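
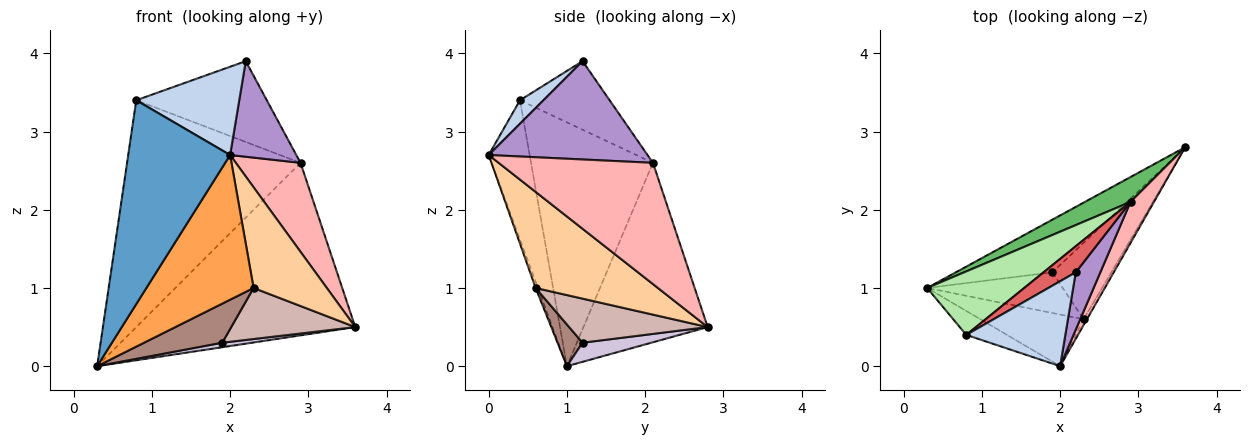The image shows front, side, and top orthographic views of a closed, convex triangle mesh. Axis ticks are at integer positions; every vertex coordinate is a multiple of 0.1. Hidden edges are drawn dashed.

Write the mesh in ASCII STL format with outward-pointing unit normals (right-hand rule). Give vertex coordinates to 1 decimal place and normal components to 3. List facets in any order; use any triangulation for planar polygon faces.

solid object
 facet normal -0.371 -0.922 -0.108
  outer loop
   vertex 0.8 0.4 3.4
   vertex 0.3 1.0 0.0
   vertex 2.0 0.0 2.7
  endloop
 endfacet
 facet normal 0.162 -0.711 0.684
  outer loop
   vertex 0.8 0.4 3.4
   vertex 2.0 0.0 2.7
   vertex 2.2 1.2 3.9
  endloop
 endfacet
 facet normal -0.020 -0.942 -0.336
  outer loop
   vertex 2.3 0.6 1.0
   vertex 2.0 0.0 2.7
   vertex 0.3 1.0 0.0
  endloop
 endfacet
 facet normal 0.858 -0.514 -0.030
  outer loop
   vertex 2.3 0.6 1.0
   vertex 3.6 2.8 0.5
   vertex 2.0 0.0 2.7
  endloop
 endfacet
 facet normal -0.490 0.863 0.124
  outer loop
   vertex 2.9 2.1 2.6
   vertex 3.6 2.8 0.5
   vertex 0.3 1.0 0.0
  endloop
 endfacet
 facet normal -0.561 0.797 0.223
  outer loop
   vertex 2.9 2.1 2.6
   vertex 0.3 1.0 0.0
   vertex 0.8 0.4 3.4
  endloop
 endfacet
 facet normal -0.547 0.797 0.257
  outer loop
   vertex 2.9 2.1 2.6
   vertex 0.8 0.4 3.4
   vertex 2.2 1.2 3.9
  endloop
 endfacet
 facet normal 0.908 -0.381 0.176
  outer loop
   vertex 2.9 2.1 2.6
   vertex 2.0 0.0 2.7
   vertex 3.6 2.8 0.5
  endloop
 endfacet
 facet normal 0.899 -0.375 0.225
  outer loop
   vertex 2.9 2.1 2.6
   vertex 2.2 1.2 3.9
   vertex 2.0 0.0 2.7
  endloop
 endfacet
 facet normal 0.194 -0.084 -0.977
  outer loop
   vertex 1.9 1.2 0.3
   vertex 0.3 1.0 0.0
   vertex 3.6 2.8 0.5
  endloop
 endfacet
 facet normal 0.217 -0.677 -0.704
  outer loop
   vertex 1.9 1.2 0.3
   vertex 2.3 0.6 1.0
   vertex 0.3 1.0 0.0
  endloop
 endfacet
 facet normal 0.528 -0.472 -0.706
  outer loop
   vertex 1.9 1.2 0.3
   vertex 3.6 2.8 0.5
   vertex 2.3 0.6 1.0
  endloop
 endfacet
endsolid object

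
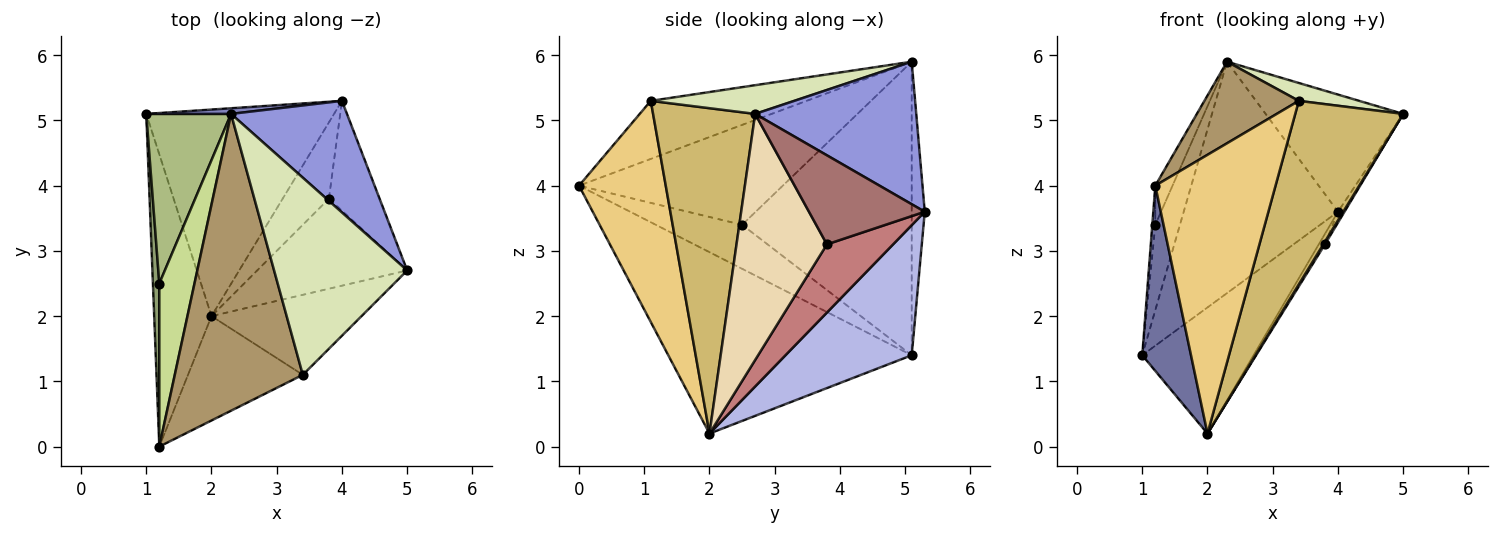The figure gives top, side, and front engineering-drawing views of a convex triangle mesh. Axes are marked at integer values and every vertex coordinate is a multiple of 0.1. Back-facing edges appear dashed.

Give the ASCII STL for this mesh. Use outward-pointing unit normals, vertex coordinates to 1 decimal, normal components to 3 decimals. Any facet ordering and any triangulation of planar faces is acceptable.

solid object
 facet normal -0.937 -0.188 -0.296
  outer loop
   vertex 2.0 2.0 0.2
   vertex 1.2 0.0 4.0
   vertex 1.0 5.1 1.4
  endloop
 endfacet
 facet normal -0.084 0.996 0.024
  outer loop
   vertex 4.0 5.3 3.6
   vertex 1.0 5.1 1.4
   vertex 2.3 5.1 5.9
  endloop
 endfacet
 facet normal 0.647 0.552 0.526
  outer loop
   vertex 4.0 5.3 3.6
   vertex 2.3 5.1 5.9
   vertex 5.0 2.7 5.1
  endloop
 endfacet
 facet normal 0.509 0.449 -0.735
  outer loop
   vertex 4.0 5.3 3.6
   vertex 2.0 2.0 0.2
   vertex 1.0 5.1 1.4
  endloop
 endfacet
 facet normal -0.989 0.035 0.144
  outer loop
   vertex 1.2 2.5 3.4
   vertex 1.0 5.1 1.4
   vertex 1.2 0.0 4.0
  endloop
 endfacet
 facet normal -0.951 0.138 0.275
  outer loop
   vertex 1.2 2.5 3.4
   vertex 2.3 5.1 5.9
   vertex 1.0 5.1 1.4
  endloop
 endfacet
 facet normal -0.940 0.079 0.331
  outer loop
   vertex 1.2 2.5 3.4
   vertex 1.2 0.0 4.0
   vertex 2.3 5.1 5.9
  endloop
 endfacet
 facet normal 0.210 -0.088 0.974
  outer loop
   vertex 3.4 1.1 5.3
   vertex 5.0 2.7 5.1
   vertex 2.3 5.1 5.9
  endloop
 endfacet
 facet normal -0.401 -0.243 0.883
  outer loop
   vertex 3.4 1.1 5.3
   vertex 2.3 5.1 5.9
   vertex 1.2 0.0 4.0
  endloop
 endfacet
 facet normal 0.655 -0.693 -0.302
  outer loop
   vertex 3.4 1.1 5.3
   vertex 2.0 2.0 0.2
   vertex 5.0 2.7 5.1
  endloop
 endfacet
 facet normal 0.560 -0.776 -0.291
  outer loop
   vertex 3.4 1.1 5.3
   vertex 1.2 0.0 4.0
   vertex 2.0 2.0 0.2
  endloop
 endfacet
 facet normal 0.854 -0.015 -0.521
  outer loop
   vertex 3.8 3.8 3.1
   vertex 5.0 2.7 5.1
   vertex 2.0 2.0 0.2
  endloop
 endfacet
 facet normal 0.868 0.049 -0.494
  outer loop
   vertex 3.8 3.8 3.1
   vertex 4.0 5.3 3.6
   vertex 5.0 2.7 5.1
  endloop
 endfacet
 facet normal 0.825 0.077 -0.560
  outer loop
   vertex 3.8 3.8 3.1
   vertex 2.0 2.0 0.2
   vertex 4.0 5.3 3.6
  endloop
 endfacet
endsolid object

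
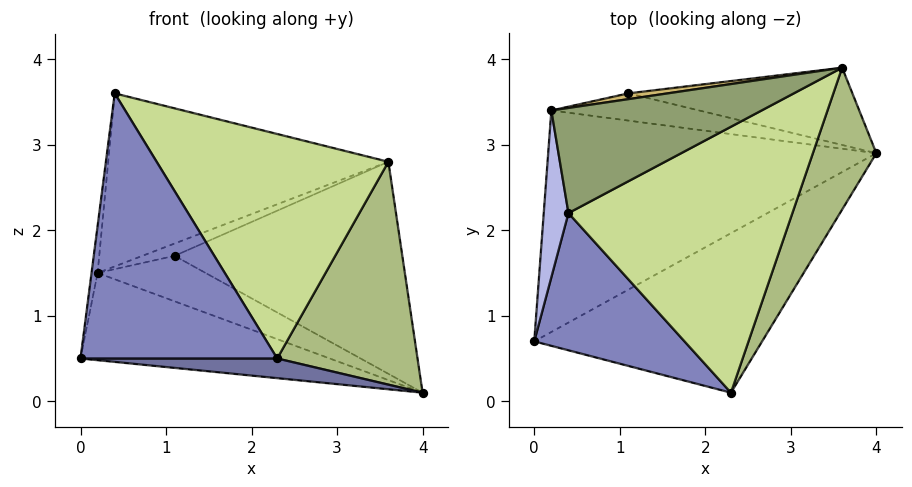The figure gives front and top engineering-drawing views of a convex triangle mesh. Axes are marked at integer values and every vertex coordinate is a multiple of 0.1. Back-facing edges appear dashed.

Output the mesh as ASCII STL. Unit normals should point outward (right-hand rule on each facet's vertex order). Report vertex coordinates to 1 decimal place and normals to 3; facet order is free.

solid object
 facet normal -0.032 -0.122 -0.992
  outer loop
   vertex 2.3 0.1 0.5
   vertex 0.0 0.7 0.5
   vertex 4.0 2.9 0.1
  endloop
 endfacet
 facet normal -0.226 -0.865 0.448
  outer loop
   vertex 0.4 2.2 3.6
   vertex 0.0 0.7 0.5
   vertex 2.3 0.1 0.5
  endloop
 endfacet
 facet normal -0.283 0.351 -0.893
  outer loop
   vertex 0.2 3.4 1.5
   vertex 4.0 2.9 0.1
   vertex 0.0 0.7 0.5
  endloop
 endfacet
 facet normal -0.993 0.032 0.113
  outer loop
   vertex 0.2 3.4 1.5
   vertex 0.0 0.7 0.5
   vertex 0.4 2.2 3.6
  endloop
 endfacet
 facet normal -0.308 0.813 0.494
  outer loop
   vertex 3.6 3.9 2.8
   vertex 0.2 3.4 1.5
   vertex 0.4 2.2 3.6
  endloop
 endfacet
 facet normal 0.835 -0.465 0.296
  outer loop
   vertex 3.6 3.9 2.8
   vertex 2.3 0.1 0.5
   vertex 4.0 2.9 0.1
  endloop
 endfacet
 facet normal 0.471 -0.569 0.674
  outer loop
   vertex 3.6 3.9 2.8
   vertex 0.4 2.2 3.6
   vertex 2.3 0.1 0.5
  endloop
 endfacet
 facet normal -0.076 0.855 -0.512
  outer loop
   vertex 1.1 3.6 1.7
   vertex 4.0 2.9 0.1
   vertex 0.2 3.4 1.5
  endloop
 endfacet
 facet normal 0.038 0.939 -0.342
  outer loop
   vertex 1.1 3.6 1.7
   vertex 3.6 3.9 2.8
   vertex 4.0 2.9 0.1
  endloop
 endfacet
 facet normal -0.283 0.868 0.407
  outer loop
   vertex 1.1 3.6 1.7
   vertex 0.2 3.4 1.5
   vertex 3.6 3.9 2.8
  endloop
 endfacet
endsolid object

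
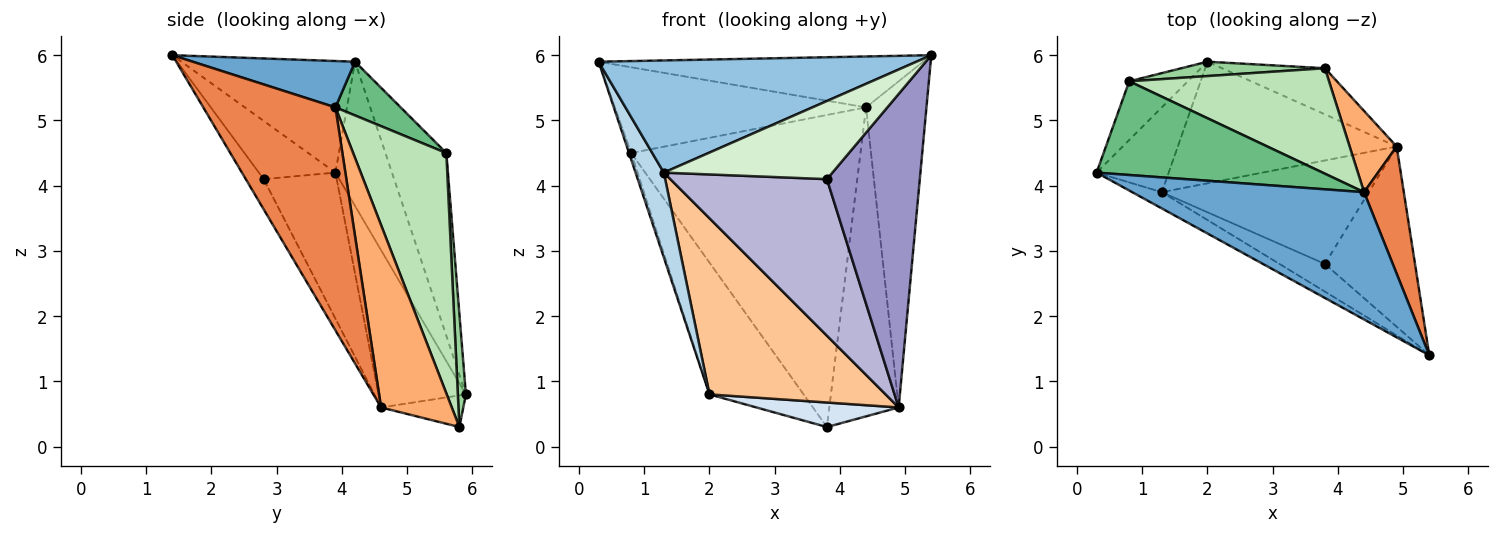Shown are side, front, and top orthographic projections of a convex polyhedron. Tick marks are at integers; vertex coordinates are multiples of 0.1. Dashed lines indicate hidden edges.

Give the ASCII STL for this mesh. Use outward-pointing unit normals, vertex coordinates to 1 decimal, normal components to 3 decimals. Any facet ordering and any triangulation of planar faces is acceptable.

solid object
 facet normal 0.183 0.365 0.913
  outer loop
   vertex 4.4 3.9 5.2
   vertex 0.3 4.2 5.9
   vertex 5.4 1.4 6.0
  endloop
 endfacet
 facet normal -0.476 -0.871 -0.126
  outer loop
   vertex 1.3 3.9 4.2
   vertex 5.4 1.4 6.0
   vertex 0.3 4.2 5.9
  endloop
 endfacet
 facet normal -0.816 -0.408 -0.408
  outer loop
   vertex 1.3 3.9 4.2
   vertex 0.3 4.2 5.9
   vertex 2.0 5.9 0.8
  endloop
 endfacet
 facet normal -0.262 -0.453 -0.852
  outer loop
   vertex 4.9 4.6 0.6
   vertex 2.0 5.9 0.8
   vertex 3.8 5.8 0.3
  endloop
 endfacet
 facet normal 0.898 0.410 0.160
  outer loop
   vertex 4.9 4.6 0.6
   vertex 4.4 3.9 5.2
   vertex 5.4 1.4 6.0
  endloop
 endfacet
 facet normal 0.702 0.689 0.181
  outer loop
   vertex 4.9 4.6 0.6
   vertex 3.8 5.8 0.3
   vertex 4.4 3.9 5.2
  endloop
 endfacet
 facet normal -0.378 -0.762 -0.526
  outer loop
   vertex 4.9 4.6 0.6
   vertex 1.3 3.9 4.2
   vertex 2.0 5.9 0.8
  endloop
 endfacet
 facet normal -0.951 0.034 -0.306
  outer loop
   vertex 0.8 5.6 4.5
   vertex 2.0 5.9 0.8
   vertex 0.3 4.2 5.9
  endloop
 endfacet
 facet normal 0.173 0.665 0.727
  outer loop
   vertex 0.8 5.6 4.5
   vertex 0.3 4.2 5.9
   vertex 4.4 3.9 5.2
  endloop
 endfacet
 facet normal 0.085 0.991 0.108
  outer loop
   vertex 0.8 5.6 4.5
   vertex 3.8 5.8 0.3
   vertex 2.0 5.9 0.8
  endloop
 endfacet
 facet normal 0.359 0.884 0.299
  outer loop
   vertex 0.8 5.6 4.5
   vertex 4.4 3.9 5.2
   vertex 3.8 5.8 0.3
  endloop
 endfacet
 facet normal -0.394 -0.867 -0.307
  outer loop
   vertex 3.8 2.8 4.1
   vertex 5.4 1.4 6.0
   vertex 1.3 3.9 4.2
  endloop
 endfacet
 facet normal -0.165 -0.855 -0.492
  outer loop
   vertex 3.8 2.8 4.1
   vertex 4.9 4.6 0.6
   vertex 5.4 1.4 6.0
  endloop
 endfacet
 facet normal -0.363 -0.777 -0.514
  outer loop
   vertex 3.8 2.8 4.1
   vertex 1.3 3.9 4.2
   vertex 4.9 4.6 0.6
  endloop
 endfacet
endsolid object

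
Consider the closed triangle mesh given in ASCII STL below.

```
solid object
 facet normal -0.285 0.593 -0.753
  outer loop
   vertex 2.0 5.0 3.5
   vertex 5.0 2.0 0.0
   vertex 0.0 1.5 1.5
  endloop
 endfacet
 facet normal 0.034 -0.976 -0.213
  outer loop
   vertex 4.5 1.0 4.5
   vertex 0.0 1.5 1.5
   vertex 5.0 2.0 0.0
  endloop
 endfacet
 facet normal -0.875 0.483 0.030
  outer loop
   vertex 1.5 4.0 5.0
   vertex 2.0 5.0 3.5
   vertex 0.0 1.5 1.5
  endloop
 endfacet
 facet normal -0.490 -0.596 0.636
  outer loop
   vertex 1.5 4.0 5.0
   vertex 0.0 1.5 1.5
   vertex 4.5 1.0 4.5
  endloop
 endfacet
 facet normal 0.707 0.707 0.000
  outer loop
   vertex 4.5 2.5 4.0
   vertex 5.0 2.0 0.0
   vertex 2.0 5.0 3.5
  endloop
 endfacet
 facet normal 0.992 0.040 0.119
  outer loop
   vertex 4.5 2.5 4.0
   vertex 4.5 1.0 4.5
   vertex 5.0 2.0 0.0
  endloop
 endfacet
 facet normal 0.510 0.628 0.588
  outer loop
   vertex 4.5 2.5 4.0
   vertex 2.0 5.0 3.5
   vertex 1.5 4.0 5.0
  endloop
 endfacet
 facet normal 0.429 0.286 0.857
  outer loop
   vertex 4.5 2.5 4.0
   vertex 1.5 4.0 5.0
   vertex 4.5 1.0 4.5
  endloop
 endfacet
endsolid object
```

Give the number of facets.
8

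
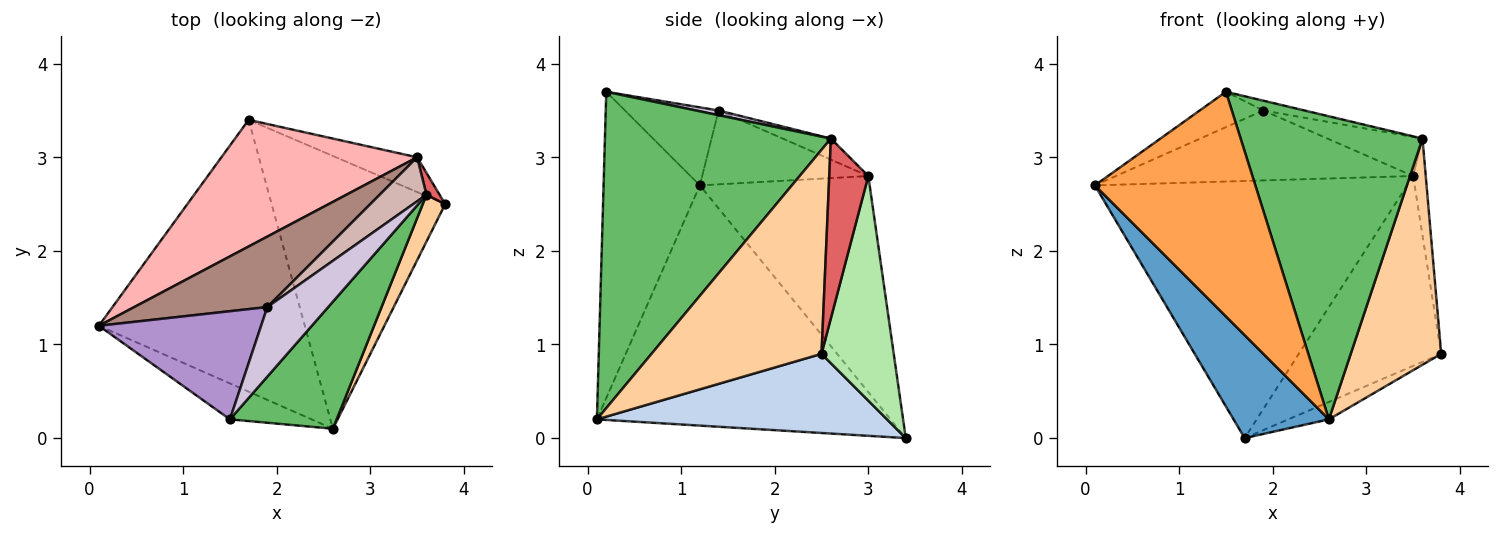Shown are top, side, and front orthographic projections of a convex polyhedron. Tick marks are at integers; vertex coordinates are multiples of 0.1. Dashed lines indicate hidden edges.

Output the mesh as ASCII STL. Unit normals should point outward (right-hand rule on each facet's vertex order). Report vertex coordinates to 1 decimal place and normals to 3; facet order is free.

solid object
 facet normal -0.737 -0.239 -0.632
  outer loop
   vertex 1.7 3.4 0.0
   vertex 2.6 0.1 0.2
   vertex 0.1 1.2 2.7
  endloop
 endfacet
 facet normal 0.414 0.058 -0.908
  outer loop
   vertex 1.7 3.4 0.0
   vertex 3.8 2.5 0.9
   vertex 2.6 0.1 0.2
  endloop
 endfacet
 facet normal -0.510 -0.850 -0.136
  outer loop
   vertex 1.5 0.2 3.7
   vertex 0.1 1.2 2.7
   vertex 2.6 0.1 0.2
  endloop
 endfacet
 facet normal 0.879 -0.468 0.097
  outer loop
   vertex 3.6 2.6 3.2
   vertex 2.6 0.1 0.2
   vertex 3.8 2.5 0.9
  endloop
 endfacet
 facet normal 0.753 -0.606 0.254
  outer loop
   vertex 3.6 2.6 3.2
   vertex 1.5 0.2 3.7
   vertex 2.6 0.1 0.2
  endloop
 endfacet
 facet normal 0.446 0.880 -0.161
  outer loop
   vertex 3.5 3.0 2.8
   vertex 3.8 2.5 0.9
   vertex 1.7 3.4 0.0
  endloop
 endfacet
 facet normal 0.949 0.307 0.069
  outer loop
   vertex 3.5 3.0 2.8
   vertex 3.6 2.6 3.2
   vertex 3.8 2.5 0.9
  endloop
 endfacet
 facet normal -0.439 0.806 0.397
  outer loop
   vertex 3.5 3.0 2.8
   vertex 1.7 3.4 0.0
   vertex 0.1 1.2 2.7
  endloop
 endfacet
 facet normal -0.416 0.283 0.865
  outer loop
   vertex 1.9 1.4 3.5
   vertex 0.1 1.2 2.7
   vertex 1.5 0.2 3.7
  endloop
 endfacet
 facet normal 0.076 0.139 0.987
  outer loop
   vertex 1.9 1.4 3.5
   vertex 1.5 0.2 3.7
   vertex 3.6 2.6 3.2
  endloop
 endfacet
 facet normal -0.366 0.655 0.661
  outer loop
   vertex 1.9 1.4 3.5
   vertex 3.5 3.0 2.8
   vertex 0.1 1.2 2.7
  endloop
 endfacet
 facet normal -0.319 0.629 0.709
  outer loop
   vertex 1.9 1.4 3.5
   vertex 3.6 2.6 3.2
   vertex 3.5 3.0 2.8
  endloop
 endfacet
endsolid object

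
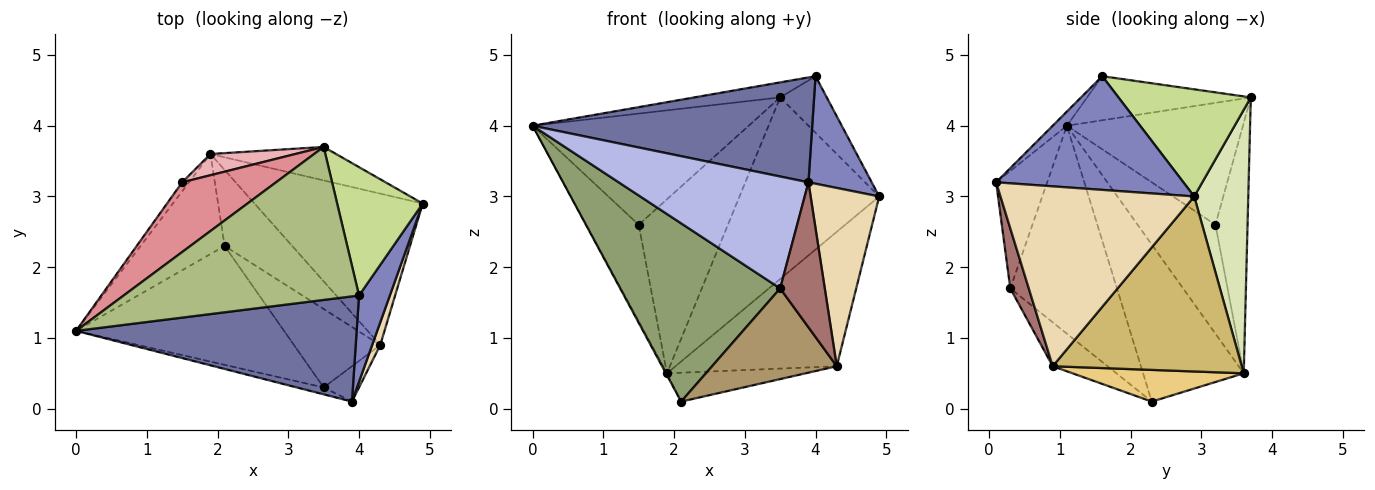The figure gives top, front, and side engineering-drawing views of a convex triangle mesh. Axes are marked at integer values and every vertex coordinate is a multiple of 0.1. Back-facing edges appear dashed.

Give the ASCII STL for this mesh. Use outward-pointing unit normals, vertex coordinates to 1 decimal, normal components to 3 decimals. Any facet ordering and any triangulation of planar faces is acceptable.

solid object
 facet normal -0.036 -0.705 0.708
  outer loop
   vertex 4.0 1.6 4.7
   vertex 0.0 1.1 4.0
   vertex 3.9 0.1 3.2
  endloop
 endfacet
 facet normal 0.918 -0.310 0.249
  outer loop
   vertex 4.0 1.6 4.7
   vertex 3.9 0.1 3.2
   vertex 4.9 2.9 3.0
  endloop
 endfacet
 facet normal -0.882 0.010 -0.472
  outer loop
   vertex 1.9 3.6 0.5
   vertex 2.1 2.3 0.1
   vertex 0.0 1.1 4.0
  endloop
 endfacet
 facet normal -0.259 -0.964 -0.059
  outer loop
   vertex 3.5 0.3 1.7
   vertex 3.9 0.1 3.2
   vertex 0.0 1.1 4.0
  endloop
 endfacet
 facet normal -0.485 -0.728 -0.485
  outer loop
   vertex 3.5 0.3 1.7
   vertex 0.0 1.1 4.0
   vertex 2.1 2.3 0.1
  endloop
 endfacet
 facet normal -0.183 0.096 0.978
  outer loop
   vertex 3.5 3.7 4.4
   vertex 0.0 1.1 4.0
   vertex 4.0 1.6 4.7
  endloop
 endfacet
 facet normal 0.753 0.265 0.602
  outer loop
   vertex 3.5 3.7 4.4
   vertex 4.0 1.6 4.7
   vertex 4.9 2.9 3.0
  endloop
 endfacet
 facet normal 0.356 0.919 -0.169
  outer loop
   vertex 3.5 3.7 4.4
   vertex 4.9 2.9 3.0
   vertex 1.9 3.6 0.5
  endloop
 endfacet
 facet normal -0.316 -0.718 -0.621
  outer loop
   vertex 4.3 0.9 0.6
   vertex 3.5 0.3 1.7
   vertex 2.1 2.3 0.1
  endloop
 endfacet
 facet normal 0.614 0.524 -0.590
  outer loop
   vertex 4.3 0.9 0.6
   vertex 1.9 3.6 0.5
   vertex 4.9 2.9 3.0
  endloop
 endfacet
 facet normal 0.402 0.325 -0.856
  outer loop
   vertex 4.3 0.9 0.6
   vertex 2.1 2.3 0.1
   vertex 1.9 3.6 0.5
  endloop
 endfacet
 facet normal 0.942 -0.333 0.042
  outer loop
   vertex 4.3 0.9 0.6
   vertex 4.9 2.9 3.0
   vertex 3.9 0.1 3.2
  endloop
 endfacet
 facet normal 0.374 -0.901 -0.220
  outer loop
   vertex 4.3 0.9 0.6
   vertex 3.9 0.1 3.2
   vertex 3.5 0.3 1.7
  endloop
 endfacet
 facet normal -0.829 0.557 -0.052
  outer loop
   vertex 1.5 3.2 2.6
   vertex 1.9 3.6 0.5
   vertex 0.0 1.1 4.0
  endloop
 endfacet
 facet normal -0.568 0.697 0.437
  outer loop
   vertex 1.5 3.2 2.6
   vertex 0.0 1.1 4.0
   vertex 3.5 3.7 4.4
  endloop
 endfacet
 facet normal -0.336 0.935 0.114
  outer loop
   vertex 1.5 3.2 2.6
   vertex 3.5 3.7 4.4
   vertex 1.9 3.6 0.5
  endloop
 endfacet
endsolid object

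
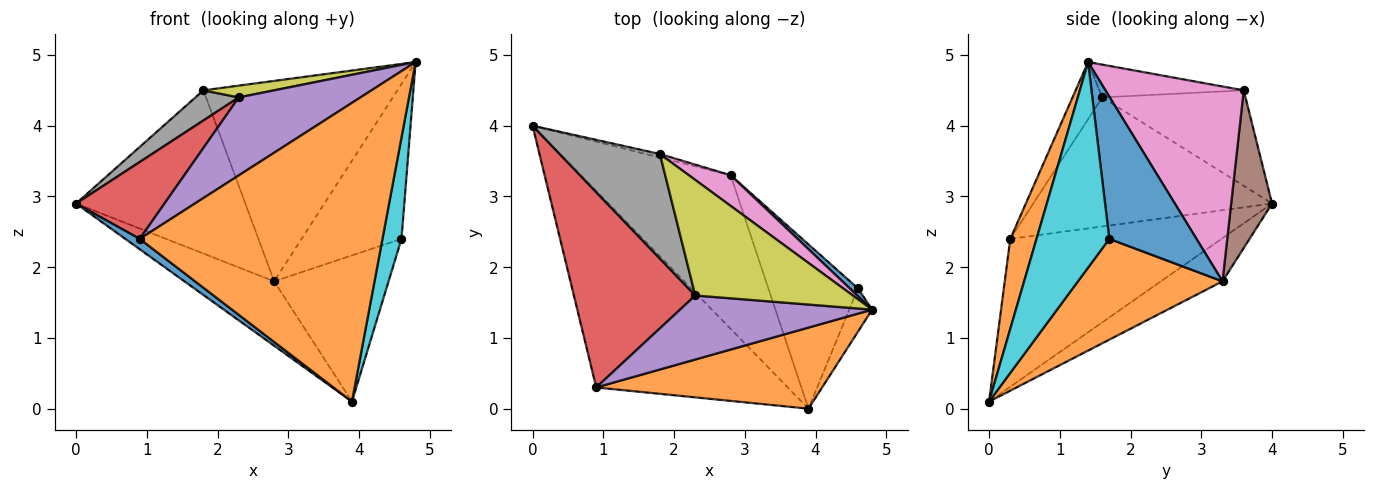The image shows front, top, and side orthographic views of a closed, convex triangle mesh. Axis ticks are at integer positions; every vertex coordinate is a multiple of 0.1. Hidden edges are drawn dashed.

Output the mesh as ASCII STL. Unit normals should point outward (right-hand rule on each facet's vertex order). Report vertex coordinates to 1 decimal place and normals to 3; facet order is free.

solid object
 facet normal -0.611 -0.042 -0.791
  outer loop
   vertex 0.9 0.3 2.4
   vertex 0.0 4.0 2.9
   vertex 3.9 0.0 0.1
  endloop
 endfacet
 facet normal 0.104 -0.960 0.261
  outer loop
   vertex 0.9 0.3 2.4
   vertex 3.9 0.0 0.1
   vertex 4.8 1.4 4.9
  endloop
 endfacet
 facet normal -0.257 0.374 -0.891
  outer loop
   vertex 2.8 3.3 1.8
   vertex 3.9 0.0 0.1
   vertex 0.0 4.0 2.9
  endloop
 endfacet
 facet normal -0.703 -0.260 0.662
  outer loop
   vertex 2.3 1.6 4.4
   vertex 0.0 4.0 2.9
   vertex 0.9 0.3 2.4
  endloop
 endfacet
 facet normal -0.185 -0.760 0.624
  outer loop
   vertex 2.3 1.6 4.4
   vertex 0.9 0.3 2.4
   vertex 4.8 1.4 4.9
  endloop
 endfacet
 facet normal 0.235 0.972 -0.021
  outer loop
   vertex 1.8 3.6 4.5
   vertex 2.8 3.3 1.8
   vertex 0.0 4.0 2.9
  endloop
 endfacet
 facet normal 0.576 0.808 0.124
  outer loop
   vertex 1.8 3.6 4.5
   vertex 4.8 1.4 4.9
   vertex 2.8 3.3 1.8
  endloop
 endfacet
 facet normal -0.675 -0.204 0.709
  outer loop
   vertex 1.8 3.6 4.5
   vertex 0.0 4.0 2.9
   vertex 2.3 1.6 4.4
  endloop
 endfacet
 facet normal -0.203 -0.099 0.974
  outer loop
   vertex 1.8 3.6 4.5
   vertex 2.3 1.6 4.4
   vertex 4.8 1.4 4.9
  endloop
 endfacet
 facet normal 0.962 -0.251 -0.107
  outer loop
   vertex 4.6 1.7 2.4
   vertex 4.8 1.4 4.9
   vertex 3.9 0.0 0.1
  endloop
 endfacet
 facet normal 0.657 0.753 0.038
  outer loop
   vertex 4.6 1.7 2.4
   vertex 2.8 3.3 1.8
   vertex 4.8 1.4 4.9
  endloop
 endfacet
 facet normal 0.643 0.509 -0.572
  outer loop
   vertex 4.6 1.7 2.4
   vertex 3.9 0.0 0.1
   vertex 2.8 3.3 1.8
  endloop
 endfacet
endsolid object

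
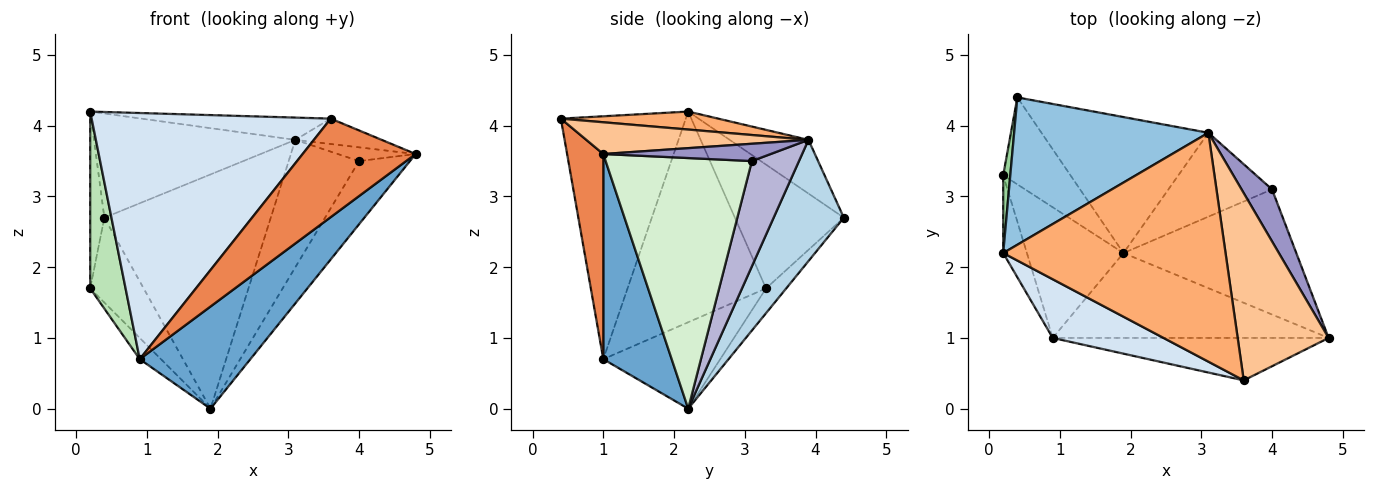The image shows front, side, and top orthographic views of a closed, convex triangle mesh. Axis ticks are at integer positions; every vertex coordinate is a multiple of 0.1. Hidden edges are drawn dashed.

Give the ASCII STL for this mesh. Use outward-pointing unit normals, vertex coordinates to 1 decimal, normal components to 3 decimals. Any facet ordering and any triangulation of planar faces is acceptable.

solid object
 facet normal 0.429 -0.695 -0.577
  outer loop
   vertex 0.9 1.0 0.7
   vertex 1.9 2.2 0.0
   vertex 4.8 1.0 3.6
  endloop
 endfacet
 facet normal -0.220 0.563 0.797
  outer loop
   vertex 3.1 3.9 3.8
   vertex 0.4 4.4 2.7
   vertex 0.2 2.2 4.2
  endloop
 endfacet
 facet normal 0.343 0.812 -0.472
  outer loop
   vertex 3.1 3.9 3.8
   vertex 1.9 2.2 0.0
   vertex 0.4 4.4 2.7
  endloop
 endfacet
 facet normal -0.453 -0.867 0.207
  outer loop
   vertex 3.6 0.4 4.1
   vertex 0.2 2.2 4.2
   vertex 0.9 1.0 0.7
  endloop
 endfacet
 facet normal 0.282 -0.881 -0.380
  outer loop
   vertex 3.6 0.4 4.1
   vertex 0.9 1.0 0.7
   vertex 4.8 1.0 3.6
  endloop
 endfacet
 facet normal 0.080 0.097 0.992
  outer loop
   vertex 3.6 0.4 4.1
   vertex 3.1 3.9 3.8
   vertex 0.2 2.2 4.2
  endloop
 endfacet
 facet normal 0.327 0.127 0.937
  outer loop
   vertex 3.6 0.4 4.1
   vertex 4.8 1.0 3.6
   vertex 3.1 3.9 3.8
  endloop
 endfacet
 facet normal -0.255 0.675 -0.692
  outer loop
   vertex 0.2 3.3 1.7
   vertex 0.4 4.4 2.7
   vertex 1.9 2.2 0.0
  endloop
 endfacet
 facet normal -0.662 0.120 -0.740
  outer loop
   vertex 0.2 3.3 1.7
   vertex 1.9 2.2 0.0
   vertex 0.9 1.0 0.7
  endloop
 endfacet
 facet normal -0.990 0.129 0.057
  outer loop
   vertex 0.2 3.3 1.7
   vertex 0.2 2.2 4.2
   vertex 0.4 4.4 2.7
  endloop
 endfacet
 facet normal -0.963 -0.246 -0.108
  outer loop
   vertex 0.2 3.3 1.7
   vertex 0.9 1.0 0.7
   vertex 0.2 2.2 4.2
  endloop
 endfacet
 facet normal 0.791 0.276 -0.546
  outer loop
   vertex 4.0 3.1 3.5
   vertex 4.8 1.0 3.6
   vertex 1.9 2.2 0.0
  endloop
 endfacet
 facet normal 0.481 0.224 0.847
  outer loop
   vertex 4.0 3.1 3.5
   vertex 3.1 3.9 3.8
   vertex 4.8 1.0 3.6
  endloop
 endfacet
 facet normal 0.488 0.729 -0.480
  outer loop
   vertex 4.0 3.1 3.5
   vertex 1.9 2.2 0.0
   vertex 3.1 3.9 3.8
  endloop
 endfacet
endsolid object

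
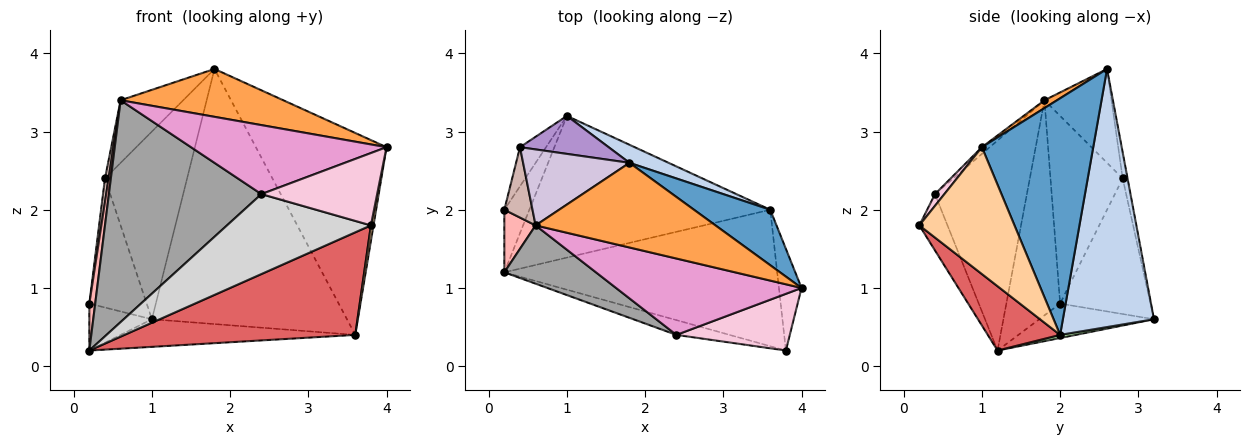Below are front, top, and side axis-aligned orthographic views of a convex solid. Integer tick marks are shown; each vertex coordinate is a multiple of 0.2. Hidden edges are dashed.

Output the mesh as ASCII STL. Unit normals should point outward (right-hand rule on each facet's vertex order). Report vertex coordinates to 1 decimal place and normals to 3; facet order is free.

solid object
 facet normal 0.635 0.745 0.205
  outer loop
   vertex 3.6 2.0 0.4
   vertex 1.8 2.6 3.8
   vertex 4.0 1.0 2.8
  endloop
 endfacet
 facet normal 0.422 0.904 0.064
  outer loop
   vertex 3.6 2.0 0.4
   vertex 1.0 3.2 0.6
   vertex 1.8 2.6 3.8
  endloop
 endfacet
 facet normal 0.038 -0.492 0.870
  outer loop
   vertex 0.6 1.8 3.4
   vertex 4.0 1.0 2.8
   vertex 1.8 2.6 3.8
  endloop
 endfacet
 facet normal 0.984 -0.027 -0.175
  outer loop
   vertex 3.8 0.2 1.8
   vertex 3.6 2.0 0.4
   vertex 4.0 1.0 2.8
  endloop
 endfacet
 facet normal -0.740 0.404 -0.538
  outer loop
   vertex 0.2 1.2 0.2
   vertex 0.2 2.0 0.8
   vertex 1.0 3.2 0.6
  endloop
 endfacet
 facet normal 0.013 0.191 -0.981
  outer loop
   vertex 0.2 1.2 0.2
   vertex 1.0 3.2 0.6
   vertex 3.6 2.0 0.4
  endloop
 endfacet
 facet normal 0.185 -0.590 -0.786
  outer loop
   vertex 0.2 1.2 0.2
   vertex 3.6 2.0 0.4
   vertex 3.8 0.2 1.8
  endloop
 endfacet
 facet normal -0.984 -0.107 0.143
  outer loop
   vertex 0.2 1.2 0.2
   vertex 0.6 1.8 3.4
   vertex 0.2 2.0 0.8
  endloop
 endfacet
 facet normal -0.058 0.978 0.198
  outer loop
   vertex 0.4 2.8 2.4
   vertex 1.8 2.6 3.8
   vertex 1.0 3.2 0.6
  endloop
 endfacet
 facet normal -0.563 0.525 0.638
  outer loop
   vertex 0.4 2.8 2.4
   vertex 0.6 1.8 3.4
   vertex 1.8 2.6 3.8
  endloop
 endfacet
 facet normal -0.833 0.529 -0.160
  outer loop
   vertex 0.4 2.8 2.4
   vertex 1.0 3.2 0.6
   vertex 0.2 2.0 0.8
  endloop
 endfacet
 facet normal -0.988 -0.049 0.148
  outer loop
   vertex 0.4 2.8 2.4
   vertex 0.2 2.0 0.8
   vertex 0.6 1.8 3.4
  endloop
 endfacet
 facet normal -0.027 -0.670 0.742
  outer loop
   vertex 2.4 0.4 2.2
   vertex 4.0 1.0 2.8
   vertex 0.6 1.8 3.4
  endloop
 endfacet
 facet normal 0.064 -0.785 0.616
  outer loop
   vertex 2.4 0.4 2.2
   vertex 3.8 0.2 1.8
   vertex 4.0 1.0 2.8
  endloop
 endfacet
 facet normal -0.504 -0.836 0.220
  outer loop
   vertex 2.4 0.4 2.2
   vertex 0.6 1.8 3.4
   vertex 0.2 1.2 0.2
  endloop
 endfacet
 facet normal -0.189 -0.966 -0.178
  outer loop
   vertex 2.4 0.4 2.2
   vertex 0.2 1.2 0.2
   vertex 3.8 0.2 1.8
  endloop
 endfacet
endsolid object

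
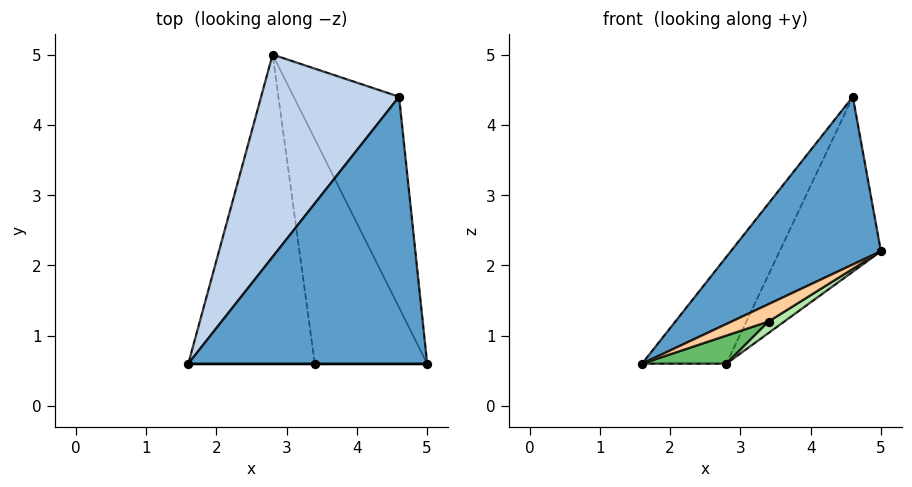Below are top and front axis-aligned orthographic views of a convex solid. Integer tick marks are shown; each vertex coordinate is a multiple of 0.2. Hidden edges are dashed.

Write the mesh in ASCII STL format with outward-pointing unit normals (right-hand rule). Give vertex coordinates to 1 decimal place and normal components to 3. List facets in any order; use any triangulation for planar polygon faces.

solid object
 facet normal -0.370 -0.494 0.787
  outer loop
   vertex 4.6 4.4 4.4
   vertex 1.6 0.6 0.6
   vertex 5.0 0.6 2.2
  endloop
 endfacet
 facet normal -0.863 0.235 0.446
  outer loop
   vertex 4.6 4.4 4.4
   vertex 2.8 5.0 0.6
   vertex 1.6 0.6 0.6
  endloop
 endfacet
 facet normal 0.878 0.305 -0.368
  outer loop
   vertex 4.6 4.4 4.4
   vertex 5.0 0.6 2.2
   vertex 2.8 5.0 0.6
  endloop
 endfacet
 facet normal 0.000 -1.000 0.000
  outer loop
   vertex 3.4 0.6 1.2
   vertex 5.0 0.6 2.2
   vertex 1.6 0.6 0.6
  endloop
 endfacet
 facet normal 0.315 -0.086 -0.945
  outer loop
   vertex 3.4 0.6 1.2
   vertex 1.6 0.6 0.6
   vertex 2.8 5.0 0.6
  endloop
 endfacet
 facet normal 0.530 -0.043 -0.847
  outer loop
   vertex 3.4 0.6 1.2
   vertex 2.8 5.0 0.6
   vertex 5.0 0.6 2.2
  endloop
 endfacet
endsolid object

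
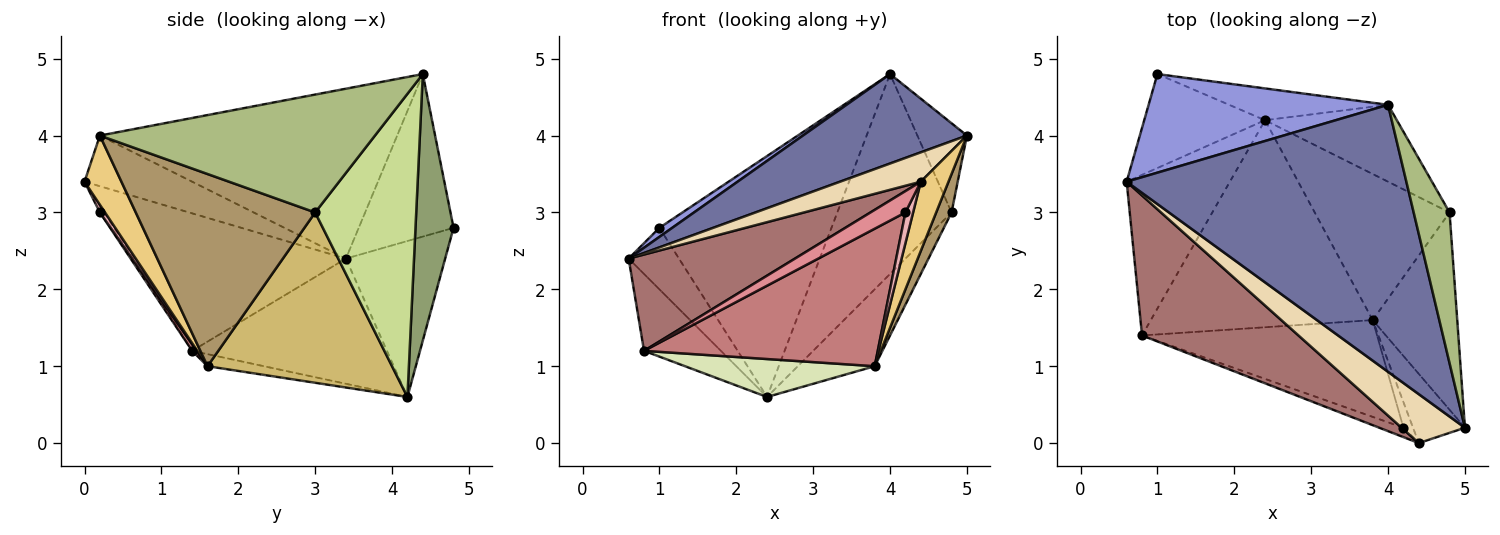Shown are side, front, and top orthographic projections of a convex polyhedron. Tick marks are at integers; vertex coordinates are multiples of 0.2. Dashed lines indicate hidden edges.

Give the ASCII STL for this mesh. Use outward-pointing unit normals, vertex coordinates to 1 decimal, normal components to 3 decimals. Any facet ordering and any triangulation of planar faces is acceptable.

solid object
 facet normal -0.499 -0.275 0.822
  outer loop
   vertex 4.0 4.4 4.8
   vertex 0.6 3.4 2.4
   vertex 5.0 0.2 4.0
  endloop
 endfacet
 facet normal -0.738 0.291 -0.609
  outer loop
   vertex 0.8 1.4 1.2
   vertex 0.6 3.4 2.4
   vertex 2.4 4.2 0.6
  endloop
 endfacet
 facet normal -0.560 -0.076 0.825
  outer loop
   vertex 1.0 4.8 2.8
   vertex 0.6 3.4 2.4
   vertex 4.0 4.4 4.8
  endloop
 endfacet
 facet normal -0.734 0.372 -0.568
  outer loop
   vertex 1.0 4.8 2.8
   vertex 2.4 4.2 0.6
   vertex 0.6 3.4 2.4
  endloop
 endfacet
 facet normal 0.214 0.968 -0.128
  outer loop
   vertex 1.0 4.8 2.8
   vertex 4.0 4.4 4.8
   vertex 2.4 4.2 0.6
  endloop
 endfacet
 facet normal 0.943 0.170 0.287
  outer loop
   vertex 4.8 3.0 3.0
   vertex 4.0 4.4 4.8
   vertex 5.0 0.2 4.0
  endloop
 endfacet
 facet normal 0.637 0.720 -0.277
  outer loop
   vertex 4.8 3.0 3.0
   vertex 2.4 4.2 0.6
   vertex 4.0 4.4 4.8
  endloop
 endfacet
 facet normal -0.053 -0.180 -0.982
  outer loop
   vertex 3.8 1.6 1.0
   vertex 0.8 1.4 1.2
   vertex 2.4 4.2 0.6
  endloop
 endfacet
 facet normal 0.913 -0.078 -0.402
  outer loop
   vertex 3.8 1.6 1.0
   vertex 4.8 3.0 3.0
   vertex 5.0 0.2 4.0
  endloop
 endfacet
 facet normal 0.745 0.311 -0.590
  outer loop
   vertex 3.8 1.6 1.0
   vertex 2.4 4.2 0.6
   vertex 4.8 3.0 3.0
  endloop
 endfacet
 facet normal 0.686 -0.514 -0.514
  outer loop
   vertex 4.4 0.0 3.4
   vertex 3.8 1.6 1.0
   vertex 5.0 0.2 4.0
  endloop
 endfacet
 facet normal -0.566 -0.424 0.707
  outer loop
   vertex 4.4 0.0 3.4
   vertex 5.0 0.2 4.0
   vertex 0.6 3.4 2.4
  endloop
 endfacet
 facet normal -0.586 -0.459 0.667
  outer loop
   vertex 4.4 0.0 3.4
   vertex 0.6 3.4 2.4
   vertex 0.8 1.4 1.2
  endloop
 endfacet
 facet normal 0.016 -0.818 -0.576
  outer loop
   vertex 4.2 0.2 3.0
   vertex 0.8 1.4 1.2
   vertex 3.8 1.6 1.0
  endloop
 endfacet
 facet normal -0.109 -0.910 -0.400
  outer loop
   vertex 4.2 0.2 3.0
   vertex 4.4 0.0 3.4
   vertex 0.8 1.4 1.2
  endloop
 endfacet
 facet normal 0.456 -0.684 -0.570
  outer loop
   vertex 4.2 0.2 3.0
   vertex 3.8 1.6 1.0
   vertex 4.4 0.0 3.4
  endloop
 endfacet
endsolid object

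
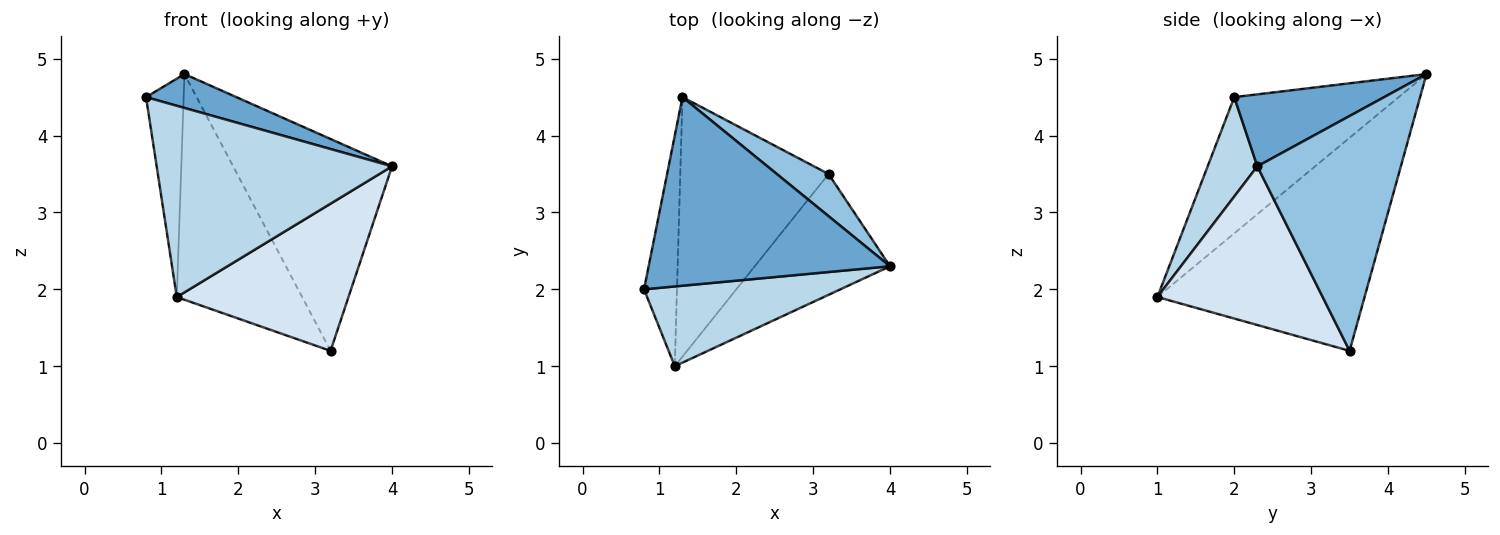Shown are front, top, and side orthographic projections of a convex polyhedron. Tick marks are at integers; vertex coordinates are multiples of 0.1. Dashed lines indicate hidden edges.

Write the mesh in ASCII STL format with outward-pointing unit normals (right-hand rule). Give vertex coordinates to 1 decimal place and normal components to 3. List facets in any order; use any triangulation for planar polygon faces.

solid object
 facet normal 0.282 -0.170 0.944
  outer loop
   vertex 1.3 4.5 4.8
   vertex 0.8 2.0 4.5
   vertex 4.0 2.3 3.6
  endloop
 endfacet
 facet normal 0.663 0.734 0.146
  outer loop
   vertex 3.2 3.5 1.2
   vertex 1.3 4.5 4.8
   vertex 4.0 2.3 3.6
  endloop
 endfacet
 facet normal 0.191 -0.906 0.378
  outer loop
   vertex 1.2 1.0 1.9
   vertex 4.0 2.3 3.6
   vertex 0.8 2.0 4.5
  endloop
 endfacet
 facet normal 0.597 -0.620 -0.509
  outer loop
   vertex 1.2 1.0 1.9
   vertex 3.2 3.5 1.2
   vertex 4.0 2.3 3.6
  endloop
 endfacet
 facet normal -0.949 0.217 -0.230
  outer loop
   vertex 1.2 1.0 1.9
   vertex 0.8 2.0 4.5
   vertex 1.3 4.5 4.8
  endloop
 endfacet
 facet normal -0.735 0.445 -0.512
  outer loop
   vertex 1.2 1.0 1.9
   vertex 1.3 4.5 4.8
   vertex 3.2 3.5 1.2
  endloop
 endfacet
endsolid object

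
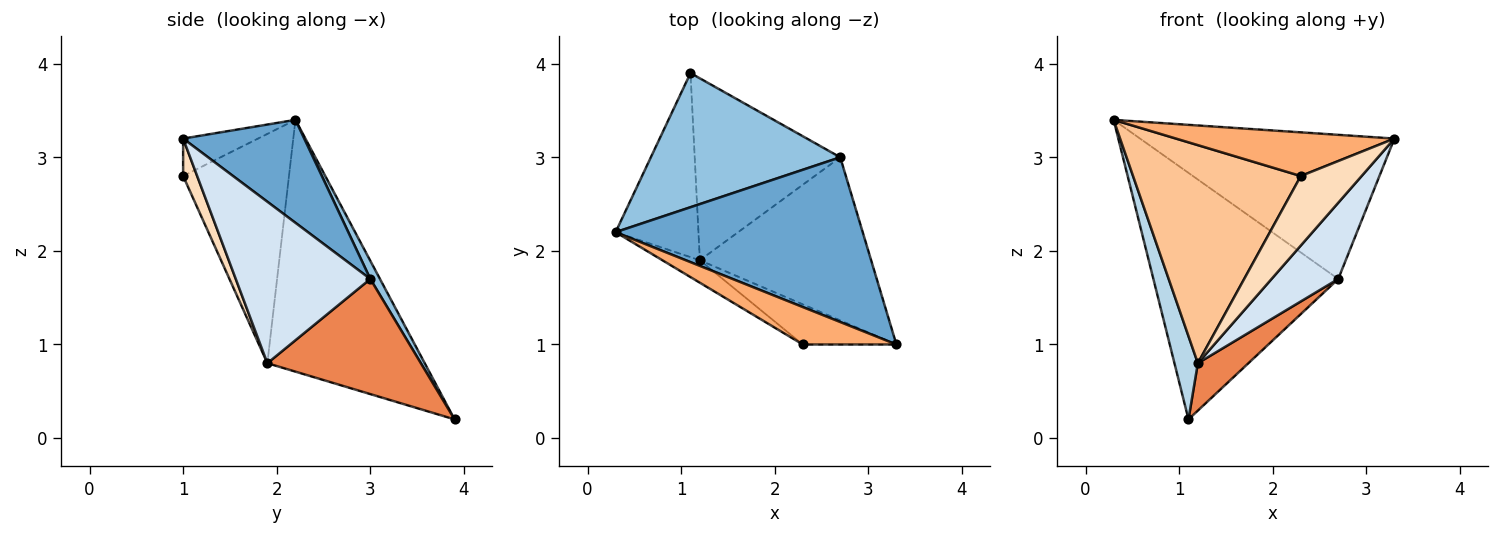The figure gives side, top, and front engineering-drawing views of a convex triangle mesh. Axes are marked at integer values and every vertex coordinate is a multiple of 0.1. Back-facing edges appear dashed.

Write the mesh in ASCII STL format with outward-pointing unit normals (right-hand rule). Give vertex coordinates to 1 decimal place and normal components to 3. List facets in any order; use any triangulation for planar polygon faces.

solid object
 facet normal 0.299 0.628 0.718
  outer loop
   vertex 2.7 3.0 1.7
   vertex 0.3 2.2 3.4
   vertex 3.3 1.0 3.2
  endloop
 endfacet
 facet normal 0.046 0.877 0.478
  outer loop
   vertex 2.7 3.0 1.7
   vertex 1.1 3.9 0.2
   vertex 0.3 2.2 3.4
  endloop
 endfacet
 facet normal -0.941 -0.140 -0.309
  outer loop
   vertex 1.2 1.9 0.8
   vertex 0.3 2.2 3.4
   vertex 1.1 3.9 0.2
  endloop
 endfacet
 facet normal 0.649 -0.322 -0.689
  outer loop
   vertex 1.2 1.9 0.8
   vertex 2.7 3.0 1.7
   vertex 3.3 1.0 3.2
  endloop
 endfacet
 facet normal 0.608 -0.200 -0.768
  outer loop
   vertex 1.2 1.9 0.8
   vertex 1.1 3.9 0.2
   vertex 2.7 3.0 1.7
  endloop
 endfacet
 facet normal -0.252 -0.735 0.630
  outer loop
   vertex 2.3 1.0 2.8
   vertex 3.3 1.0 3.2
   vertex 0.3 2.2 3.4
  endloop
 endfacet
 facet normal -0.532 -0.843 -0.087
  outer loop
   vertex 2.3 1.0 2.8
   vertex 0.3 2.2 3.4
   vertex 1.2 1.9 0.8
  endloop
 endfacet
 facet normal 0.196 -0.849 -0.490
  outer loop
   vertex 2.3 1.0 2.8
   vertex 1.2 1.9 0.8
   vertex 3.3 1.0 3.2
  endloop
 endfacet
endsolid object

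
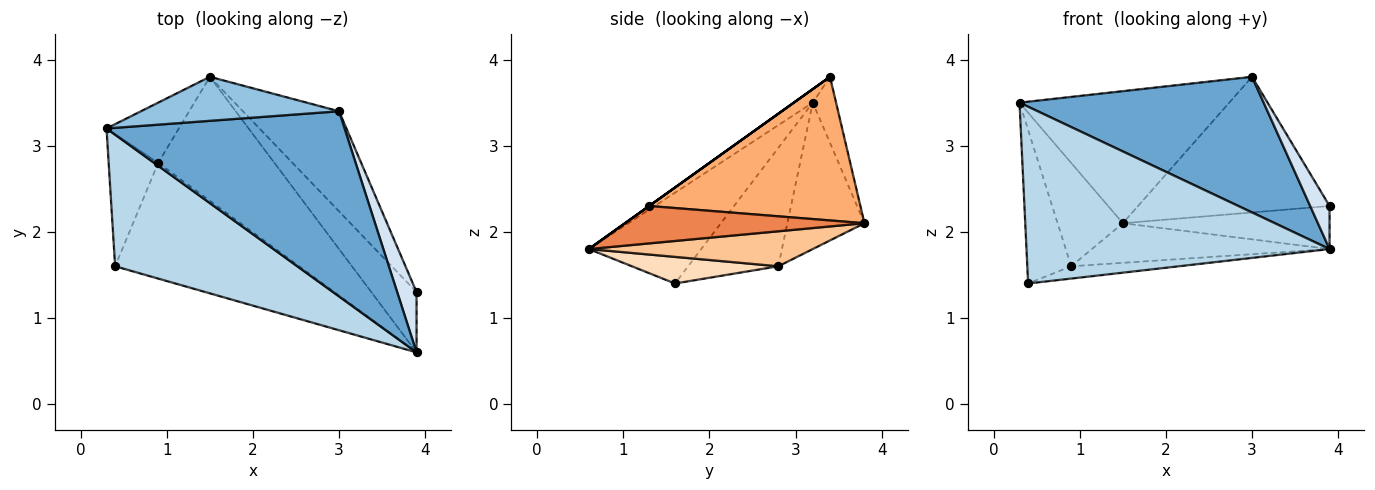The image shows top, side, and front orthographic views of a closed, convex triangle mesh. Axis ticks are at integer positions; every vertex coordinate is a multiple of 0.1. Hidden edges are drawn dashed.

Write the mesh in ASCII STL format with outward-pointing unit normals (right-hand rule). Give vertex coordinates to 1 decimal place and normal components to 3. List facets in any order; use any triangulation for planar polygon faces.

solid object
 facet normal -0.046 -0.590 0.806
  outer loop
   vertex 3.0 3.4 3.8
   vertex 0.3 3.2 3.5
   vertex 3.9 0.6 1.8
  endloop
 endfacet
 facet normal -0.105 0.943 0.314
  outer loop
   vertex 1.5 3.8 2.1
   vertex 0.3 3.2 3.5
   vertex 3.0 3.4 3.8
  endloop
 endfacet
 facet normal -0.285 -0.769 0.572
  outer loop
   vertex 0.4 1.6 1.4
   vertex 3.9 0.6 1.8
   vertex 0.3 3.2 3.5
  endloop
 endfacet
 facet normal 0.000 -0.581 0.814
  outer loop
   vertex 3.9 1.3 2.3
   vertex 3.0 3.4 3.8
   vertex 3.9 0.6 1.8
  endloop
 endfacet
 facet normal 0.558 0.482 -0.675
  outer loop
   vertex 3.9 1.3 2.3
   vertex 3.9 0.6 1.8
   vertex 1.5 3.8 2.1
  endloop
 endfacet
 facet normal 0.664 0.602 -0.444
  outer loop
   vertex 3.9 1.3 2.3
   vertex 1.5 3.8 2.1
   vertex 3.0 3.4 3.8
  endloop
 endfacet
 facet normal 0.276 0.293 -0.916
  outer loop
   vertex 0.9 2.8 1.6
   vertex 1.5 3.8 2.1
   vertex 3.9 0.6 1.8
  endloop
 endfacet
 facet normal 0.142 0.105 -0.984
  outer loop
   vertex 0.9 2.8 1.6
   vertex 3.9 0.6 1.8
   vertex 0.4 1.6 1.4
  endloop
 endfacet
 facet normal -0.714 0.605 -0.353
  outer loop
   vertex 0.9 2.8 1.6
   vertex 0.3 3.2 3.5
   vertex 1.5 3.8 2.1
  endloop
 endfacet
 facet normal -0.842 0.409 -0.352
  outer loop
   vertex 0.9 2.8 1.6
   vertex 0.4 1.6 1.4
   vertex 0.3 3.2 3.5
  endloop
 endfacet
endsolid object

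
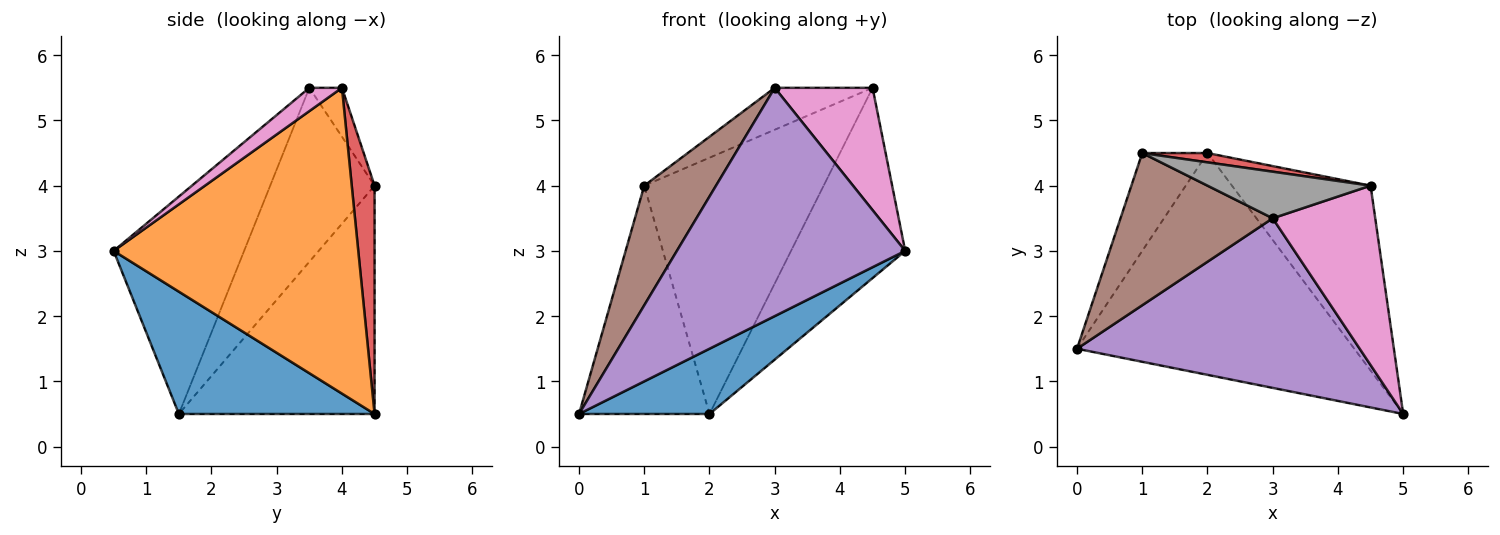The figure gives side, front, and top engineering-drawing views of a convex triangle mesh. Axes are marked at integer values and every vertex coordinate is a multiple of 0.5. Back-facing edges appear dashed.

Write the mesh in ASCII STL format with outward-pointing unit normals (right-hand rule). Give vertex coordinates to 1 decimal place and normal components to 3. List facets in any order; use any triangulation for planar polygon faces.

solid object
 facet normal 0.390 -0.260 -0.883
  outer loop
   vertex 2.0 4.5 0.5
   vertex 5.0 0.5 3.0
   vertex 0.0 1.5 0.5
  endloop
 endfacet
 facet normal 0.838 0.391 -0.380
  outer loop
   vertex 2.0 4.5 0.5
   vertex 4.5 4.0 5.5
   vertex 5.0 0.5 3.0
  endloop
 endfacet
 facet normal -0.809 0.540 -0.231
  outer loop
   vertex 2.0 4.5 0.5
   vertex 0.0 1.5 0.5
   vertex 1.0 4.5 4.0
  endloop
 endfacet
 facet normal 0.126 0.991 0.036
  outer loop
   vertex 2.0 4.5 0.5
   vertex 1.0 4.5 4.0
   vertex 4.5 4.0 5.5
  endloop
 endfacet
 facet normal -0.417 -0.730 0.542
  outer loop
   vertex 3.0 3.5 5.5
   vertex 0.0 1.5 0.5
   vertex 5.0 0.5 3.0
  endloop
 endfacet
 facet normal -0.668 -0.460 0.585
  outer loop
   vertex 3.0 3.5 5.5
   vertex 1.0 4.5 4.0
   vertex 0.0 1.5 0.5
  endloop
 endfacet
 facet normal 0.185 -0.554 0.812
  outer loop
   vertex 3.0 3.5 5.5
   vertex 5.0 0.5 3.0
   vertex 4.5 4.0 5.5
  endloop
 endfacet
 facet normal -0.218 0.653 0.725
  outer loop
   vertex 3.0 3.5 5.5
   vertex 4.5 4.0 5.5
   vertex 1.0 4.5 4.0
  endloop
 endfacet
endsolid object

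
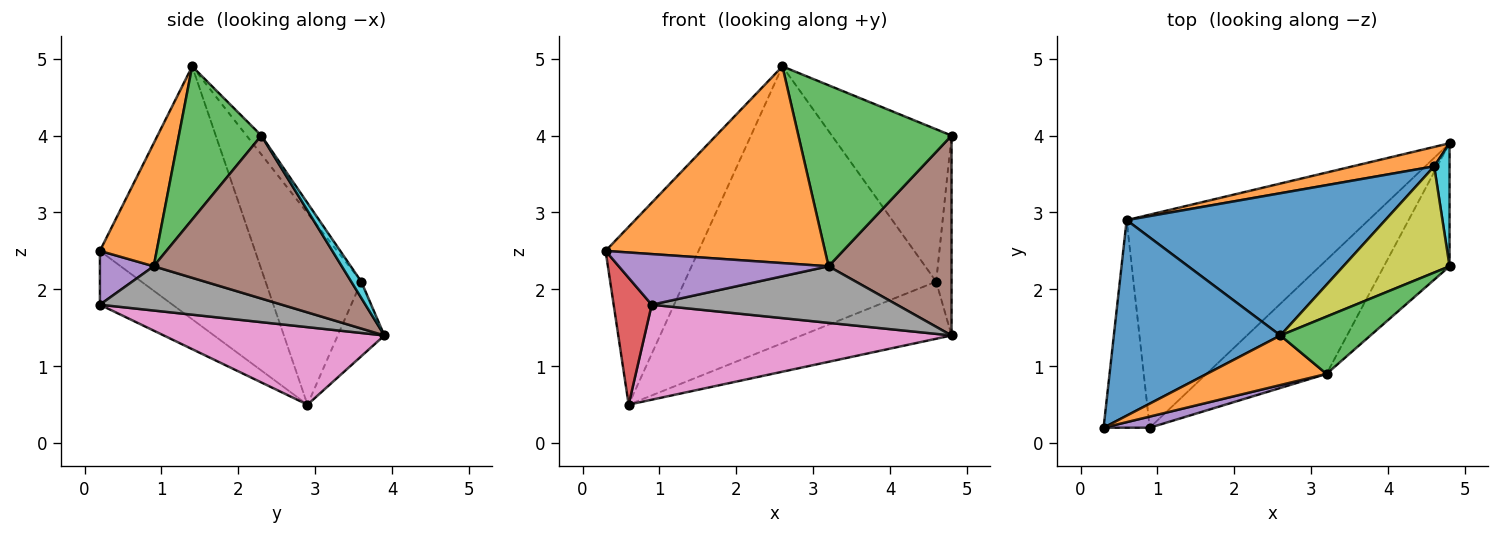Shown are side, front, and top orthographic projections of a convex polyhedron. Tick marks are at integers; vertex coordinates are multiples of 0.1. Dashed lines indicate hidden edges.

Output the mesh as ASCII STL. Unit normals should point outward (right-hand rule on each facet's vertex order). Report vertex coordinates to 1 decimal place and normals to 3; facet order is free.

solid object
 facet normal -0.747 0.447 0.492
  outer loop
   vertex 2.6 1.4 4.9
   vertex 0.6 2.9 0.5
   vertex 0.3 0.2 2.5
  endloop
 endfacet
 facet normal 0.243 -0.941 0.237
  outer loop
   vertex 3.2 0.9 2.3
   vertex 2.6 1.4 4.9
   vertex 0.3 0.2 2.5
  endloop
 endfacet
 facet normal 0.457 -0.848 0.269
  outer loop
   vertex 3.2 0.9 2.3
   vertex 4.8 2.3 4.0
   vertex 2.6 1.4 4.9
  endloop
 endfacet
 facet normal -0.706 -0.370 -0.605
  outer loop
   vertex 0.9 0.2 1.8
   vertex 0.3 0.2 2.5
   vertex 0.6 2.9 0.5
  endloop
 endfacet
 facet normal 0.243 -0.947 0.208
  outer loop
   vertex 0.9 0.2 1.8
   vertex 3.2 0.9 2.3
   vertex 0.3 0.2 2.5
  endloop
 endfacet
 facet normal 0.793 -0.519 -0.319
  outer loop
   vertex 4.8 3.9 1.4
   vertex 4.8 2.3 4.0
   vertex 3.2 0.9 2.3
  endloop
 endfacet
 facet normal 0.281 -0.391 -0.877
  outer loop
   vertex 4.8 3.9 1.4
   vertex 0.9 0.2 1.8
   vertex 0.6 2.9 0.5
  endloop
 endfacet
 facet normal 0.313 -0.422 -0.851
  outer loop
   vertex 4.8 3.9 1.4
   vertex 3.2 0.9 2.3
   vertex 0.9 0.2 1.8
  endloop
 endfacet
 facet normal -0.101 0.816 0.569
  outer loop
   vertex 4.6 3.6 2.1
   vertex 2.6 1.4 4.9
   vertex 4.8 2.3 4.0
  endloop
 endfacet
 facet normal 0.487 0.744 0.458
  outer loop
   vertex 4.6 3.6 2.1
   vertex 4.8 2.3 4.0
   vertex 4.8 3.9 1.4
  endloop
 endfacet
 facet normal -0.321 0.842 0.433
  outer loop
   vertex 4.6 3.6 2.1
   vertex 0.6 2.9 0.5
   vertex 2.6 1.4 4.9
  endloop
 endfacet
 facet normal -0.282 0.908 0.309
  outer loop
   vertex 4.6 3.6 2.1
   vertex 4.8 3.9 1.4
   vertex 0.6 2.9 0.5
  endloop
 endfacet
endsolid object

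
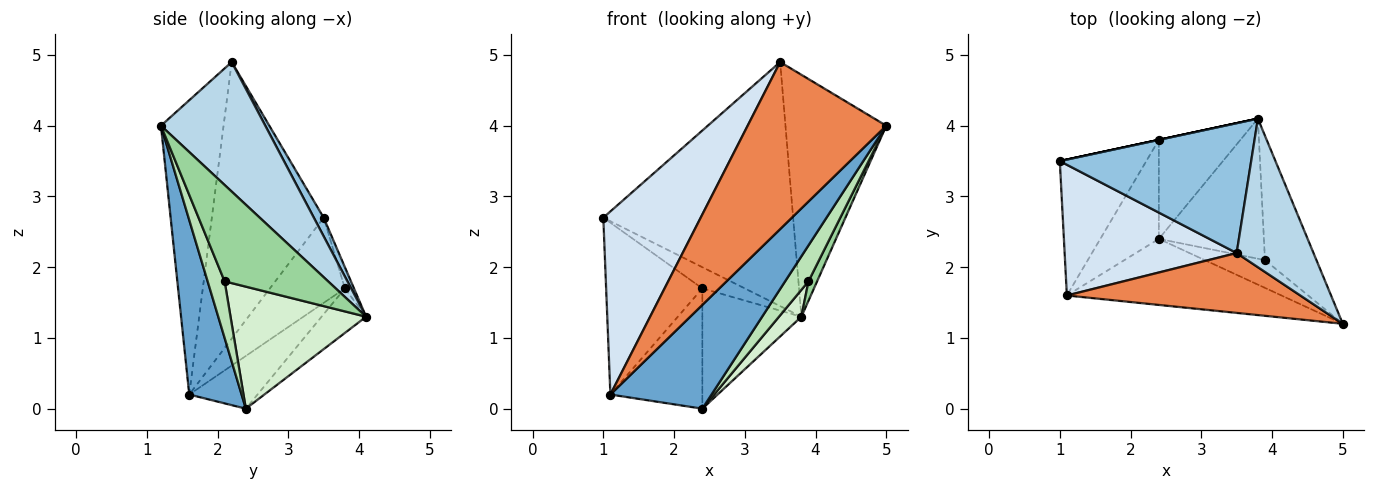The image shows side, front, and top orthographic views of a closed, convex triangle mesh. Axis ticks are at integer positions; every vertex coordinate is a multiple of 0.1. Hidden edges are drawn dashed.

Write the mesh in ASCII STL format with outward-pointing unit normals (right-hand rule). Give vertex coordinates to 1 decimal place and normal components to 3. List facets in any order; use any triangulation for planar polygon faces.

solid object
 facet normal 0.400 -0.773 -0.492
  outer loop
   vertex 1.1 1.6 0.2
   vertex 2.4 2.4 0.0
   vertex 5.0 1.2 4.0
  endloop
 endfacet
 facet normal 0.046 0.882 0.469
  outer loop
   vertex 3.5 2.2 4.9
   vertex 3.8 4.1 1.3
   vertex 1.0 3.5 2.7
  endloop
 endfacet
 facet normal 0.662 0.639 0.392
  outer loop
   vertex 3.5 2.2 4.9
   vertex 5.0 1.2 4.0
   vertex 3.8 4.1 1.3
  endloop
 endfacet
 facet normal -0.683 -0.595 0.425
  outer loop
   vertex 3.5 2.2 4.9
   vertex 1.0 3.5 2.7
   vertex 1.1 1.6 0.2
  endloop
 endfacet
 facet normal -0.391 -0.866 0.310
  outer loop
   vertex 3.5 2.2 4.9
   vertex 1.1 1.6 0.2
   vertex 5.0 1.2 4.0
  endloop
 endfacet
 facet normal -0.210 0.978 0.000
  outer loop
   vertex 2.4 3.8 1.7
   vertex 1.0 3.5 2.7
   vertex 3.8 4.1 1.3
  endloop
 endfacet
 facet normal -0.328 0.729 -0.601
  outer loop
   vertex 2.4 3.8 1.7
   vertex 3.8 4.1 1.3
   vertex 2.4 2.4 0.0
  endloop
 endfacet
 facet normal -0.522 0.669 -0.529
  outer loop
   vertex 2.4 3.8 1.7
   vertex 1.1 1.6 0.2
   vertex 1.0 3.5 2.7
  endloop
 endfacet
 facet normal -0.497 0.670 -0.552
  outer loop
   vertex 2.4 3.8 1.7
   vertex 2.4 2.4 0.0
   vertex 1.1 1.6 0.2
  endloop
 endfacet
 facet normal 0.880 -0.073 -0.470
  outer loop
   vertex 3.9 2.1 1.8
   vertex 3.8 4.1 1.3
   vertex 5.0 1.2 4.0
  endloop
 endfacet
 facet normal 0.499 -0.686 -0.530
  outer loop
   vertex 3.9 2.1 1.8
   vertex 5.0 1.2 4.0
   vertex 2.4 2.4 0.0
  endloop
 endfacet
 facet normal 0.752 -0.124 -0.647
  outer loop
   vertex 3.9 2.1 1.8
   vertex 2.4 2.4 0.0
   vertex 3.8 4.1 1.3
  endloop
 endfacet
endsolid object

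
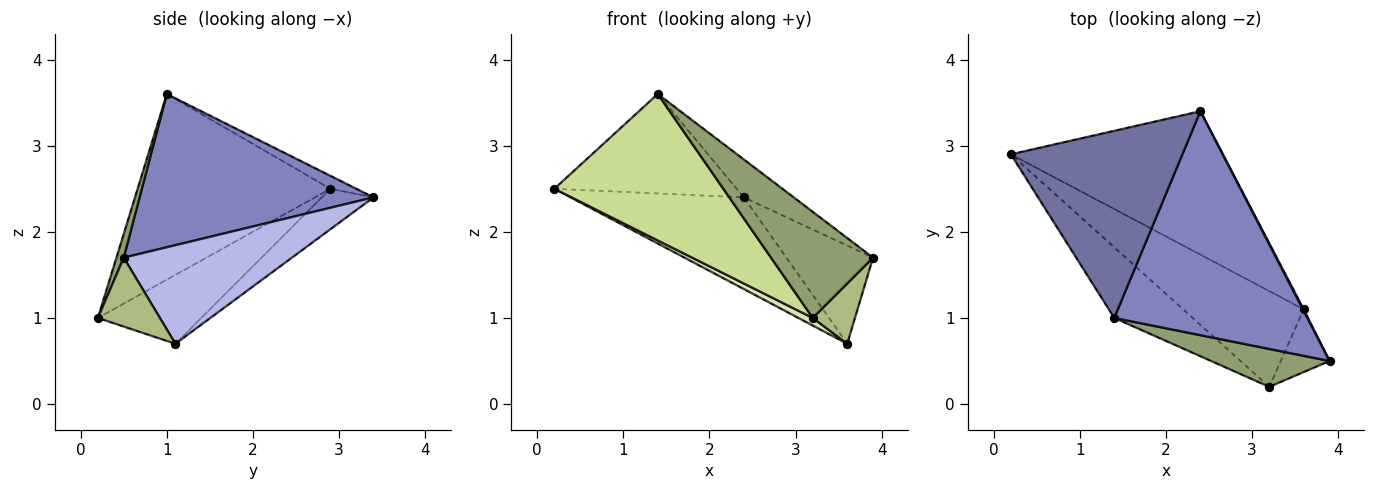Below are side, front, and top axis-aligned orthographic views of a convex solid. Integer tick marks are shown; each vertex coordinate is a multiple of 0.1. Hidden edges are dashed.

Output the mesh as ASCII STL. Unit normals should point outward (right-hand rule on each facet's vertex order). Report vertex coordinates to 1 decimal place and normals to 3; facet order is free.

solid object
 facet normal -0.066 0.468 0.881
  outer loop
   vertex 1.4 1.0 3.6
   vertex 2.4 3.4 2.4
   vertex 0.2 2.9 2.5
  endloop
 endfacet
 facet normal 0.616 0.131 0.776
  outer loop
   vertex 1.4 1.0 3.6
   vertex 3.9 0.5 1.7
   vertex 2.4 3.4 2.4
  endloop
 endfacet
 facet normal -0.159 0.532 -0.832
  outer loop
   vertex 3.6 1.1 0.7
   vertex 0.2 2.9 2.5
   vertex 2.4 3.4 2.4
  endloop
 endfacet
 facet normal 0.889 0.458 0.008
  outer loop
   vertex 3.6 1.1 0.7
   vertex 2.4 3.4 2.4
   vertex 3.9 0.5 1.7
  endloop
 endfacet
 facet normal 0.067 -0.940 0.336
  outer loop
   vertex 3.2 0.2 1.0
   vertex 3.9 0.5 1.7
   vertex 1.4 1.0 3.6
  endloop
 endfacet
 facet normal 0.713 -0.486 -0.505
  outer loop
   vertex 3.2 0.2 1.0
   vertex 3.6 1.1 0.7
   vertex 3.9 0.5 1.7
  endloop
 endfacet
 facet normal -0.717 -0.628 -0.303
  outer loop
   vertex 3.2 0.2 1.0
   vertex 1.4 1.0 3.6
   vertex 0.2 2.9 2.5
  endloop
 endfacet
 facet normal -0.495 -0.069 -0.866
  outer loop
   vertex 3.2 0.2 1.0
   vertex 0.2 2.9 2.5
   vertex 3.6 1.1 0.7
  endloop
 endfacet
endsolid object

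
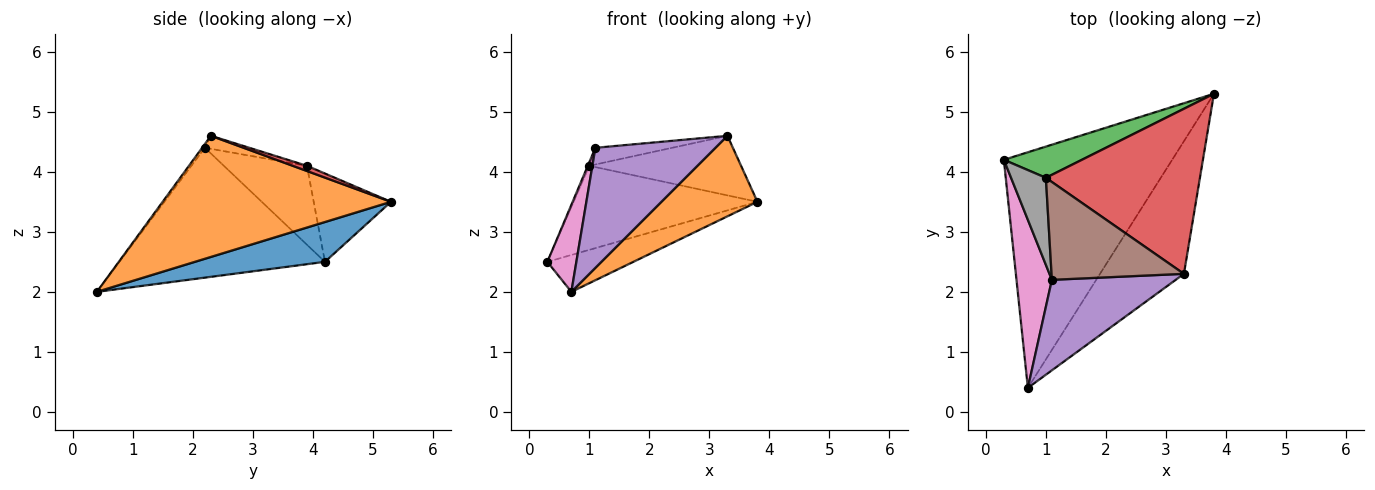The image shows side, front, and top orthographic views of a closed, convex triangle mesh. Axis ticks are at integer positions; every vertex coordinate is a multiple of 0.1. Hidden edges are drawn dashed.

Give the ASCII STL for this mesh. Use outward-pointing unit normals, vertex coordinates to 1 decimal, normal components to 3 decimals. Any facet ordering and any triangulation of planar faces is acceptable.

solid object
 facet normal 0.228 0.151 -0.962
  outer loop
   vertex 0.7 0.4 2.0
   vertex 0.3 4.2 2.5
   vertex 3.8 5.3 3.5
  endloop
 endfacet
 facet normal 0.777 -0.327 -0.538
  outer loop
   vertex 3.3 2.3 4.6
   vertex 0.7 0.4 2.0
   vertex 3.8 5.3 3.5
  endloop
 endfacet
 facet normal -0.367 0.872 0.324
  outer loop
   vertex 1.0 3.9 4.1
   vertex 3.8 5.3 3.5
   vertex 0.3 4.2 2.5
  endloop
 endfacet
 facet normal 0.032 0.339 0.940
  outer loop
   vertex 1.0 3.9 4.1
   vertex 3.3 2.3 4.6
   vertex 3.8 5.3 3.5
  endloop
 endfacet
 facet normal -0.018 -0.798 0.602
  outer loop
   vertex 1.1 2.2 4.4
   vertex 0.7 0.4 2.0
   vertex 3.3 2.3 4.6
  endloop
 endfacet
 facet normal -0.097 0.167 0.981
  outer loop
   vertex 1.1 2.2 4.4
   vertex 3.3 2.3 4.6
   vertex 1.0 3.9 4.1
  endloop
 endfacet
 facet normal -0.956 -0.135 0.261
  outer loop
   vertex 1.1 2.2 4.4
   vertex 0.3 4.2 2.5
   vertex 0.7 0.4 2.0
  endloop
 endfacet
 facet normal -0.915 0.017 0.403
  outer loop
   vertex 1.1 2.2 4.4
   vertex 1.0 3.9 4.1
   vertex 0.3 4.2 2.5
  endloop
 endfacet
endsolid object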